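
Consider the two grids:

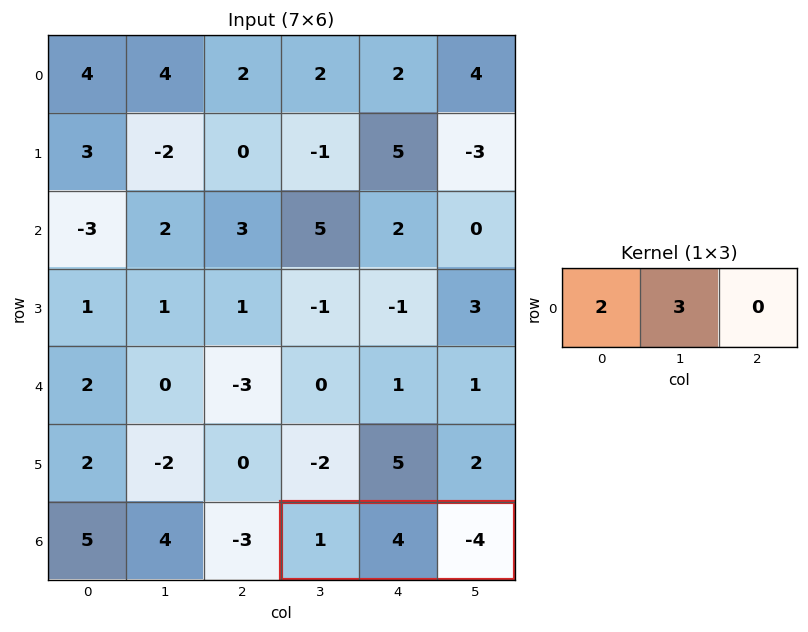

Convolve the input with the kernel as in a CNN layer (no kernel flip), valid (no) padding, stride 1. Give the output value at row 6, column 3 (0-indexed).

14

The receptive field on the input at this output position is [1 4 -4]. Elementwise product with the kernel and sum: 1·2 + 4·3.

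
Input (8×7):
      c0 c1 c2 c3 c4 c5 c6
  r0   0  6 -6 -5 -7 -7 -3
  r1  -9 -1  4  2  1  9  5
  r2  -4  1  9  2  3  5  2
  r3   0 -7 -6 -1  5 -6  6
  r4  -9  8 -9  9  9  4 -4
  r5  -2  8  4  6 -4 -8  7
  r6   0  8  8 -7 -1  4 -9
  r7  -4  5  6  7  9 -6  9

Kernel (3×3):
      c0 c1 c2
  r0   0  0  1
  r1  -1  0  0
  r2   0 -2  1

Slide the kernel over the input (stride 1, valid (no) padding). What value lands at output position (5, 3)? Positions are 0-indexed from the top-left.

The receptive field on the input at this output position is [6 -4 -8 / -7 -1 4 / 7 9 -6]. Elementwise product with the kernel and sum: -8·1 + -7·-1 + 9·-2 + -6·1.

-25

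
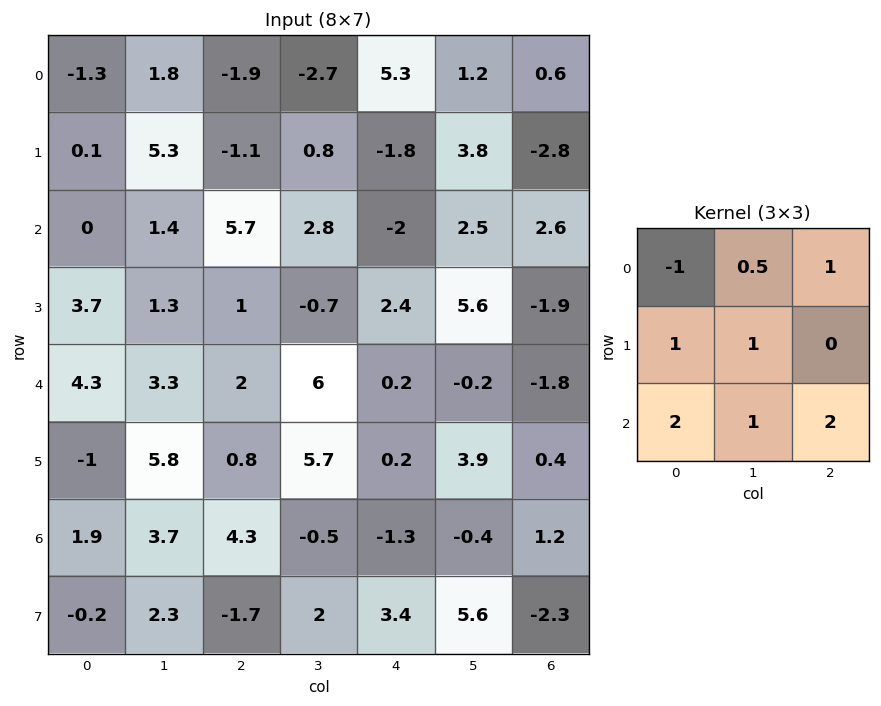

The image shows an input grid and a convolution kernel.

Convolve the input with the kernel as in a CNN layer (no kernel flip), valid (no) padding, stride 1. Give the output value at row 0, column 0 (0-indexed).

The receptive field on the input at this output position is [-1.3 1.8 -1.9 / 0.1 5.3 -1.1 / 0 1.4 5.7]. Elementwise product with the kernel and sum: -1.3·-1 + 1.8·0.5 + -1.9·1 + 0.1·1 + 5.3·1 + 0·2 + 1.4·1 + 5.7·2.

18.5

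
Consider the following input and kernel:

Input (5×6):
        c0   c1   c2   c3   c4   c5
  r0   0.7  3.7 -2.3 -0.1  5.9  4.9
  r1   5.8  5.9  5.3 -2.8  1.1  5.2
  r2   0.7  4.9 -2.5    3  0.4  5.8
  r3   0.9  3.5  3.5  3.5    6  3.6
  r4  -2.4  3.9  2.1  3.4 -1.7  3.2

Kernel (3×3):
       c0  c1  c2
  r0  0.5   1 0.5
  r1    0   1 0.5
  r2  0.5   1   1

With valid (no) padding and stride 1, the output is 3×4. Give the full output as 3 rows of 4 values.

14.2 6.35 1.6 19.7
22.55 14.6 14.85 16.95
14.05 14.15 11.2 15.8

Output[0,0]: The receptive field on the input at this output position is [0.7 3.7 -2.3 / 5.8 5.9 5.3 / 0.7 4.9 -2.5]. Elementwise product with the kernel and sum: 0.7·0.5 + 3.7·1 + -2.3·0.5 + 5.9·1 + 5.3·0.5 + 0.7·0.5 + 4.9·1 + -2.5·1.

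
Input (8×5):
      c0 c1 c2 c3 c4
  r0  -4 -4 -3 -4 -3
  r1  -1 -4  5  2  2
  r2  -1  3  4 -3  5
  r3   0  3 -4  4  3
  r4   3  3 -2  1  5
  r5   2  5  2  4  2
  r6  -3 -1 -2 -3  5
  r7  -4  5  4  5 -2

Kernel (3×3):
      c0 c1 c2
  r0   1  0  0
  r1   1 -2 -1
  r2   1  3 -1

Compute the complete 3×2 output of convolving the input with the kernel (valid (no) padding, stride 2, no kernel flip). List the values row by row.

Output[0,0]: The receptive field on the input at this output position is [-4 -4 -3 / -1 -4 5 / -1 3 4]. Elementwise product with the kernel and sum: -4·1 + -1·1 + -4·-2 + 5·-1 + -1·1 + 3·3 + 4·-1.

2 -14
11 -15
-11 -26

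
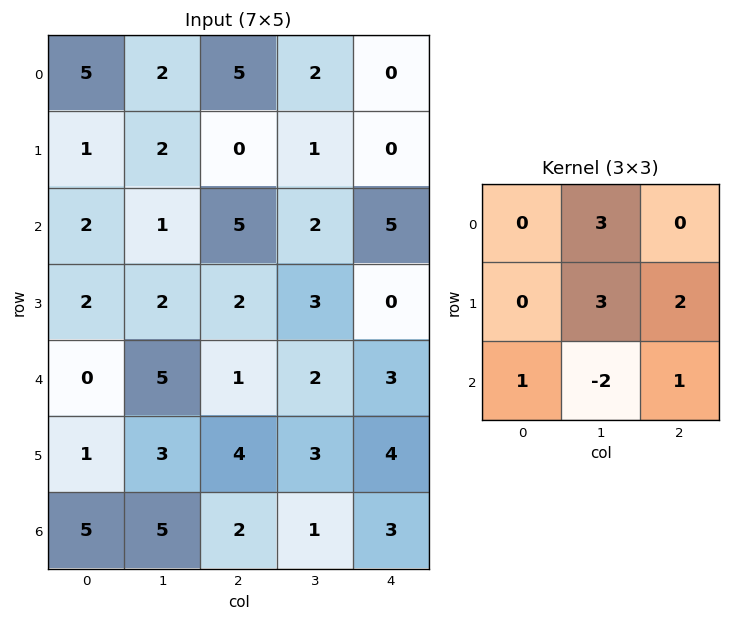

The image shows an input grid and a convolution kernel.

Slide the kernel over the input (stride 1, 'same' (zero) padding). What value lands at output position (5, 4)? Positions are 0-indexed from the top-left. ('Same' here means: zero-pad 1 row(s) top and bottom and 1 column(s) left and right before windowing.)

16

The receptive field on the zero-padded input at this output position is [2 3 0 / 3 4 0 / 1 3 0]. Elementwise product with the kernel and sum: 3·3 + 4·3 + 0·2 + 1·1 + 3·-2 + 0·1.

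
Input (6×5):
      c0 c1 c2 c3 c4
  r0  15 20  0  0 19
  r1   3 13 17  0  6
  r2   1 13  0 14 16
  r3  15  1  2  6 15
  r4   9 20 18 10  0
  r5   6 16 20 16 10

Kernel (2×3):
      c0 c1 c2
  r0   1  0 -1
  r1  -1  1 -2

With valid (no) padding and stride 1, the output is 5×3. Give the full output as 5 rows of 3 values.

-9 24 -48
-2 -28 -7
-17 -12 -42
-12 -27 -21
-39 -18 -6

Output[0,0]: The receptive field on the input at this output position is [15 20 0 / 3 13 17]. Elementwise product with the kernel and sum: 15·1 + 0·-1 + 3·-1 + 13·1 + 17·-2.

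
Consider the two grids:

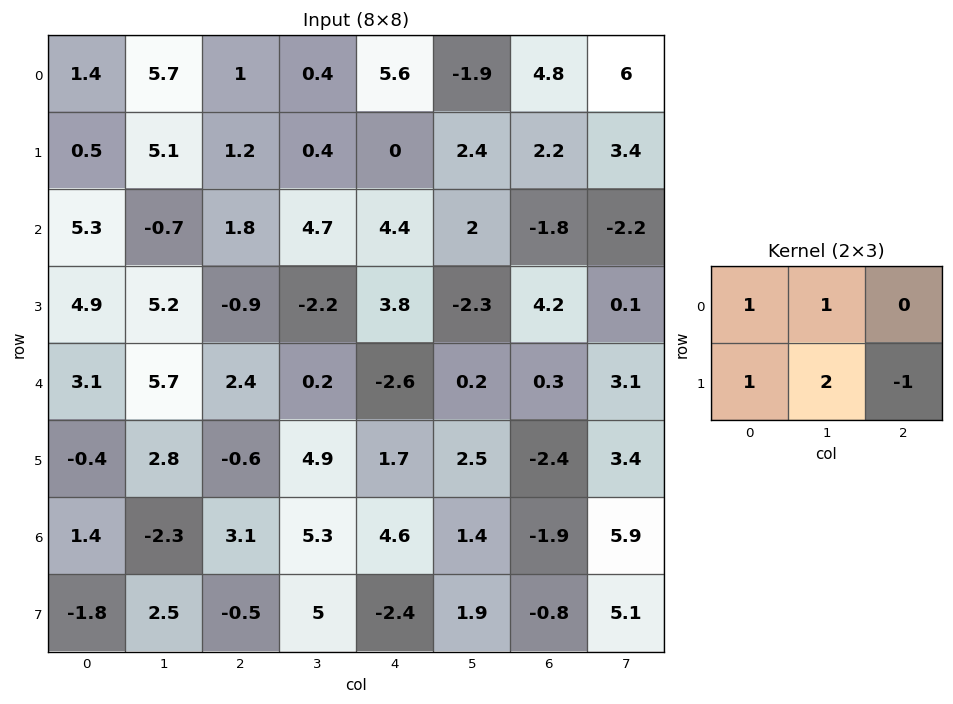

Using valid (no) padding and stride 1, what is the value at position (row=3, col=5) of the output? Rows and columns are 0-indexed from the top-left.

-0.4

The receptive field on the input at this output position is [-2.3 4.2 0.1 / 0.2 0.3 3.1]. Elementwise product with the kernel and sum: -2.3·1 + 4.2·1 + 0.2·1 + 0.3·2 + 3.1·-1.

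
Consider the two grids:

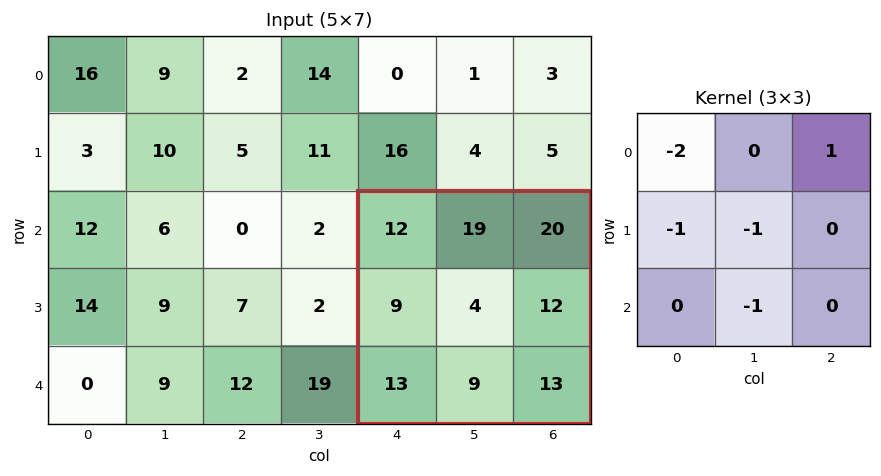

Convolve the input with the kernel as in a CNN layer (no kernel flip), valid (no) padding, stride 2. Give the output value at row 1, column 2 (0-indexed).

The receptive field on the input at this output position is [12 19 20 / 9 4 12 / 13 9 13]. Elementwise product with the kernel and sum: 12·-2 + 20·1 + 9·-1 + 4·-1 + 9·-1.

-26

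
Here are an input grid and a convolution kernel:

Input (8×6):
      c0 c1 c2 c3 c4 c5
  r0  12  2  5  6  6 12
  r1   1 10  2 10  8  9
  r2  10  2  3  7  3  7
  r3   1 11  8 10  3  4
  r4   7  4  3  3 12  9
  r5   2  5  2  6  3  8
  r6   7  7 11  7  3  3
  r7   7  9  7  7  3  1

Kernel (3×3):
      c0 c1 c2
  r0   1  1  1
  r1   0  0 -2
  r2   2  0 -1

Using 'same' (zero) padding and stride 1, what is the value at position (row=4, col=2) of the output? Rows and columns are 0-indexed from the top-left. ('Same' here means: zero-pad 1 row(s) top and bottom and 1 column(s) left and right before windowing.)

The receptive field on the zero-padded input at this output position is [11 8 10 / 4 3 3 / 5 2 6]. Elementwise product with the kernel and sum: 11·1 + 8·1 + 10·1 + 3·-2 + 5·2 + 6·-1.

27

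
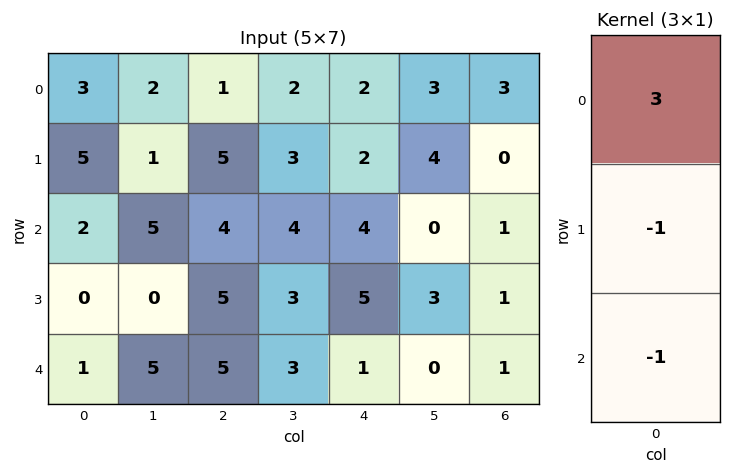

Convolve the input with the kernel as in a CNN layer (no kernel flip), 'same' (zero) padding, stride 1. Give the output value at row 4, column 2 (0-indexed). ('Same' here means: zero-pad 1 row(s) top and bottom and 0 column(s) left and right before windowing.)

The receptive field on the zero-padded input at this output position is [5 / 5 / 0]. Elementwise product with the kernel and sum: 5·3 + 5·-1 + 0·-1.

10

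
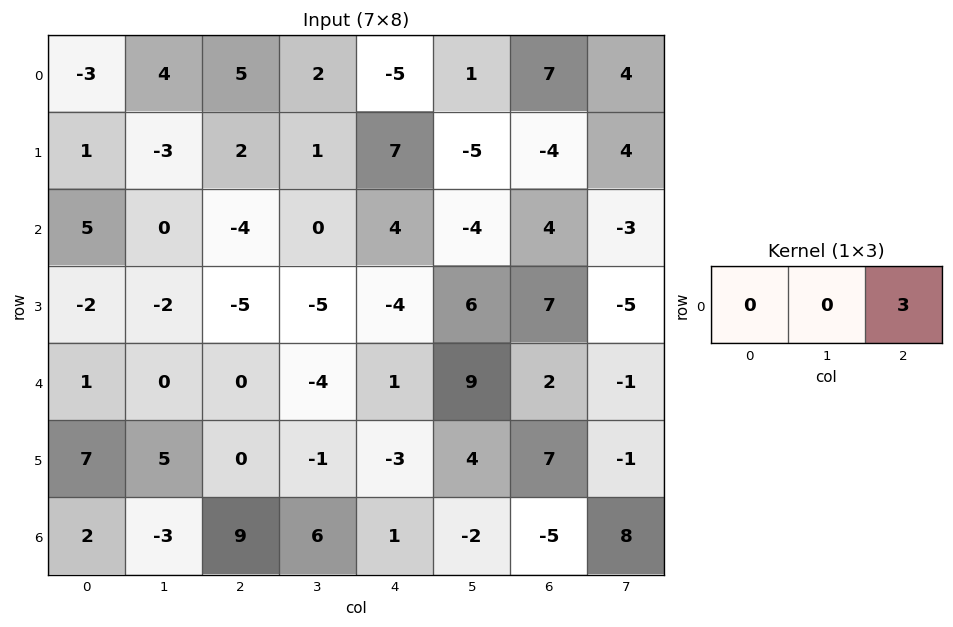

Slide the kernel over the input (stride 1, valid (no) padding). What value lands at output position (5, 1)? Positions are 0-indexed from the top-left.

The receptive field on the input at this output position is [5 0 -1]. Elementwise product with the kernel and sum: -1·3.

-3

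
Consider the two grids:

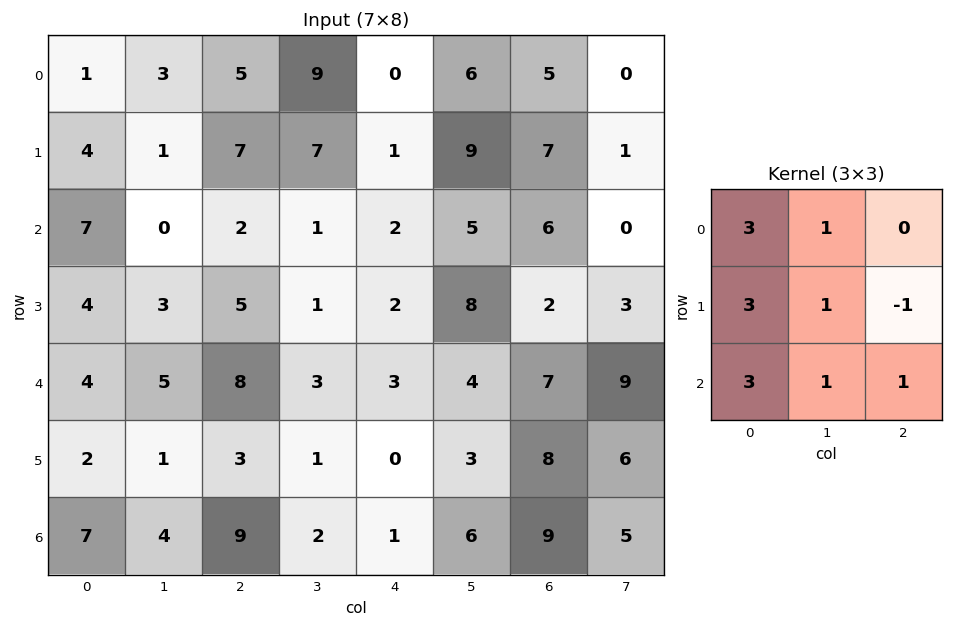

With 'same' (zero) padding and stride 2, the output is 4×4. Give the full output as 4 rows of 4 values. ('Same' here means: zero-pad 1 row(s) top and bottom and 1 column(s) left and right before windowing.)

Output[0,0]: The receptive field on the zero-padded input at this output position is [0 0 0 / 0 1 3 / 0 4 1]. Elementwise product with the kernel and sum: 0·3 + 0·1 + 0·3 + 1·1 + 3·-1 + 0·3 + 4·1 + 1·1.
Output[0,1]: The receptive field on the zero-padded input at this output position is [0 0 0 / 3 5 9 / 1 7 7]. Elementwise product with the kernel and sum: 0·3 + 0·1 + 3·3 + 5·1 + 9·-1 + 1·3 + 7·1 + 7·1.

3 22 52 58
18 26 35 84
6 41 19 59
5 25 4 39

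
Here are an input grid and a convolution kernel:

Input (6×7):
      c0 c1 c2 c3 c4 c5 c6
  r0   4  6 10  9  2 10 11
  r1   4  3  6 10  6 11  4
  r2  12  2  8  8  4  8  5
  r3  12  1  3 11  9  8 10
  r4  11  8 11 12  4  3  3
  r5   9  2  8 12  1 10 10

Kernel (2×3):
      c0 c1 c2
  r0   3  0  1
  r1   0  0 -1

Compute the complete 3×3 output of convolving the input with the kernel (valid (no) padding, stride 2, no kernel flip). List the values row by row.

Output[0,0]: The receptive field on the input at this output position is [4 6 10 / 4 3 6]. Elementwise product with the kernel and sum: 4·3 + 10·1 + 6·-1.

16 26 13
41 19 7
36 36 5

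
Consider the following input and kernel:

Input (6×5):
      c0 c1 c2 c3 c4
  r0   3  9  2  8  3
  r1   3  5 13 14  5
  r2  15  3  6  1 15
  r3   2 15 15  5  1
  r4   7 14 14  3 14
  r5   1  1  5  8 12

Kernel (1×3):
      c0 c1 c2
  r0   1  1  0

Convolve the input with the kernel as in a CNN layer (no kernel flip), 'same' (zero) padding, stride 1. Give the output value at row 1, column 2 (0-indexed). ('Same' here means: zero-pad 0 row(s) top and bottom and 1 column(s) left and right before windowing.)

18

The receptive field on the zero-padded input at this output position is [5 13 14]. Elementwise product with the kernel and sum: 5·1 + 13·1.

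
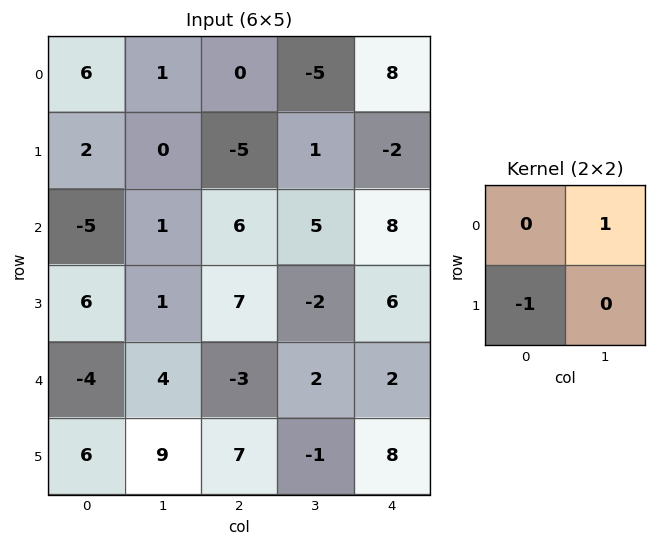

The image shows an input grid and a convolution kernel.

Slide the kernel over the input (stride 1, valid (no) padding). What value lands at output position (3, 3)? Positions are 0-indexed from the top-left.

4

The receptive field on the input at this output position is [-2 6 / 2 2]. Elementwise product with the kernel and sum: 6·1 + 2·-1.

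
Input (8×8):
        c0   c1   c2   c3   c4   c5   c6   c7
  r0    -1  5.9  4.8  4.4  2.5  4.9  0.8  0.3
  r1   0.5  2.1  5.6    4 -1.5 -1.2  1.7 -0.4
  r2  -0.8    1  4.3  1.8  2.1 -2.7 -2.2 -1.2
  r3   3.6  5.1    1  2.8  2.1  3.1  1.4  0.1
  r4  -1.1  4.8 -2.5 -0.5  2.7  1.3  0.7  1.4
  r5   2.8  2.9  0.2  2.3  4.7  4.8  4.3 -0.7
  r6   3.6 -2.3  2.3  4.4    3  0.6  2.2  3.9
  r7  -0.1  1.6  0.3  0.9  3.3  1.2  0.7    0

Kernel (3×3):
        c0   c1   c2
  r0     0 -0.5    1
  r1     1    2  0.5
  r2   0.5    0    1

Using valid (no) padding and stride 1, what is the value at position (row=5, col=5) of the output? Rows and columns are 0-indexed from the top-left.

4.7

The receptive field on the input at this output position is [4.8 4.3 -0.7 / 0.6 2.2 3.9 / 1.2 0.7 0]. Elementwise product with the kernel and sum: 4.3·-0.5 + -0.7·1 + 0.6·1 + 2.2·2 + 3.9·0.5 + 1.2·0.5 + 0·1.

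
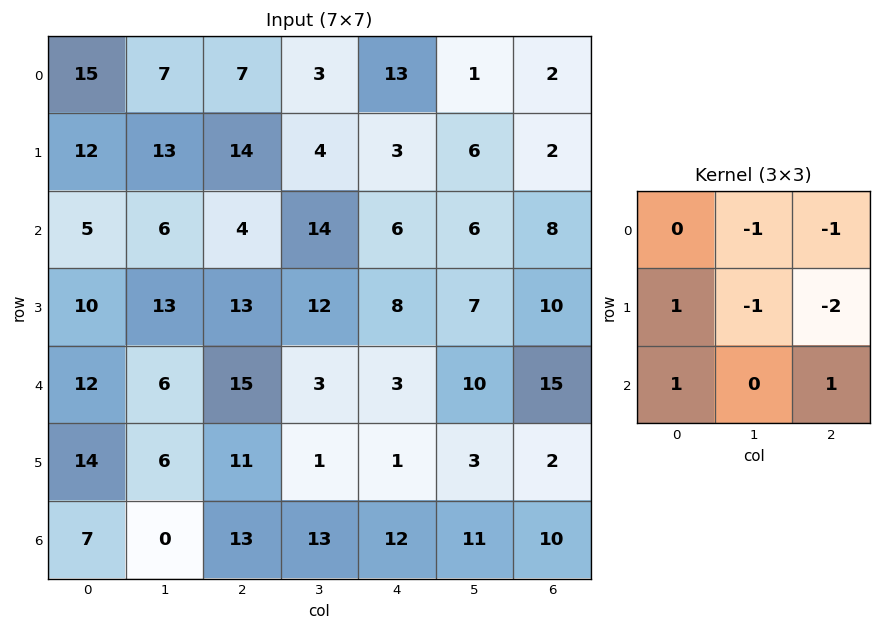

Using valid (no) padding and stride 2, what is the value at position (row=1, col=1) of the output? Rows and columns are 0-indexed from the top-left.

The receptive field on the input at this output position is [4 14 6 / 13 12 8 / 15 3 3]. Elementwise product with the kernel and sum: 14·-1 + 6·-1 + 13·1 + 12·-1 + 8·-2 + 15·1 + 3·1.

-17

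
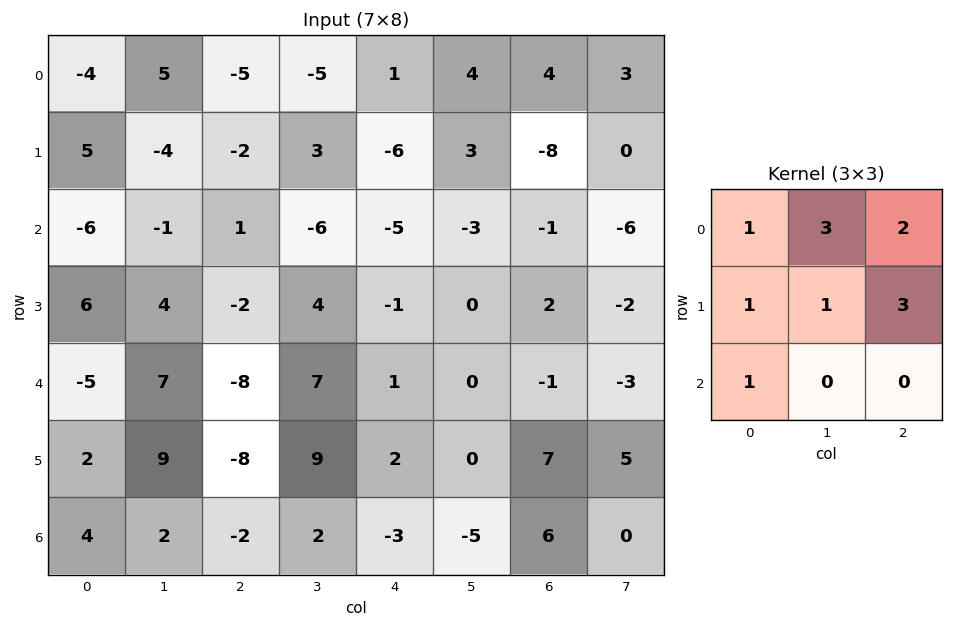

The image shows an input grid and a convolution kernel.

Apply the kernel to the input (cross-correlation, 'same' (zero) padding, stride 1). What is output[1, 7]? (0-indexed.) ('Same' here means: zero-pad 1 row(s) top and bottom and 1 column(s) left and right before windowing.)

4

The receptive field on the zero-padded input at this output position is [4 3 0 / -8 0 0 / -1 -6 0]. Elementwise product with the kernel and sum: 4·1 + 3·3 + 0·2 + -8·1 + 0·1 + 0·3 + -1·1.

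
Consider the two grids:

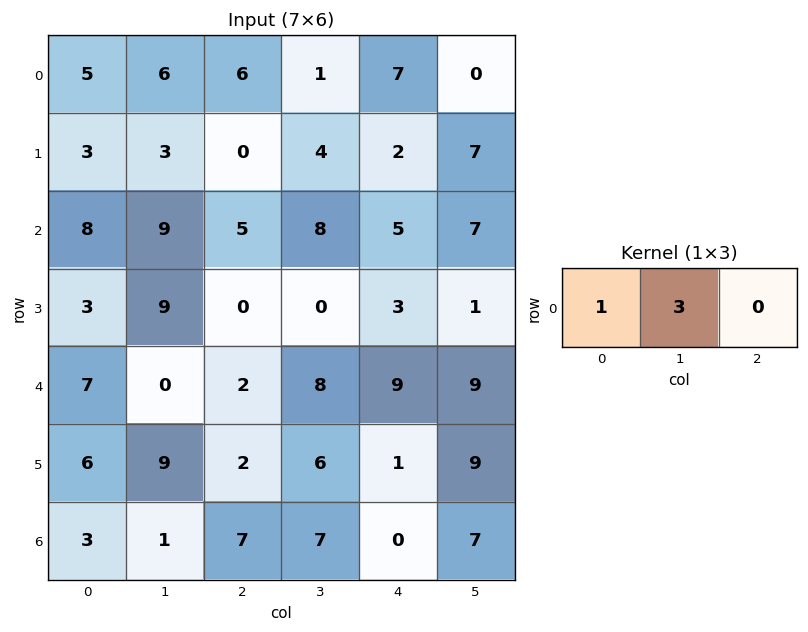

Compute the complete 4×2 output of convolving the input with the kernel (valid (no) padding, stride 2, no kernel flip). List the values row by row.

23 9
35 29
7 26
6 28

Output[0,0]: The receptive field on the input at this output position is [5 6 6]. Elementwise product with the kernel and sum: 5·1 + 6·3.
Output[0,1]: The receptive field on the input at this output position is [6 1 7]. Elementwise product with the kernel and sum: 6·1 + 1·3.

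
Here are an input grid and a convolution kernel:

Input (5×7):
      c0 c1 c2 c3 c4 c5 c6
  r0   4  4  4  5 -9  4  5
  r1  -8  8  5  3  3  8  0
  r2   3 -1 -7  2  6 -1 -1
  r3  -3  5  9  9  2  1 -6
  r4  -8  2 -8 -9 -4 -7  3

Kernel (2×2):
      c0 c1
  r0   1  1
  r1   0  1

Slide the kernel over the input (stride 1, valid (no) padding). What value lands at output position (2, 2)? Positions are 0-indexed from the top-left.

The receptive field on the input at this output position is [-7 2 / 9 9]. Elementwise product with the kernel and sum: -7·1 + 2·1 + 9·1.

4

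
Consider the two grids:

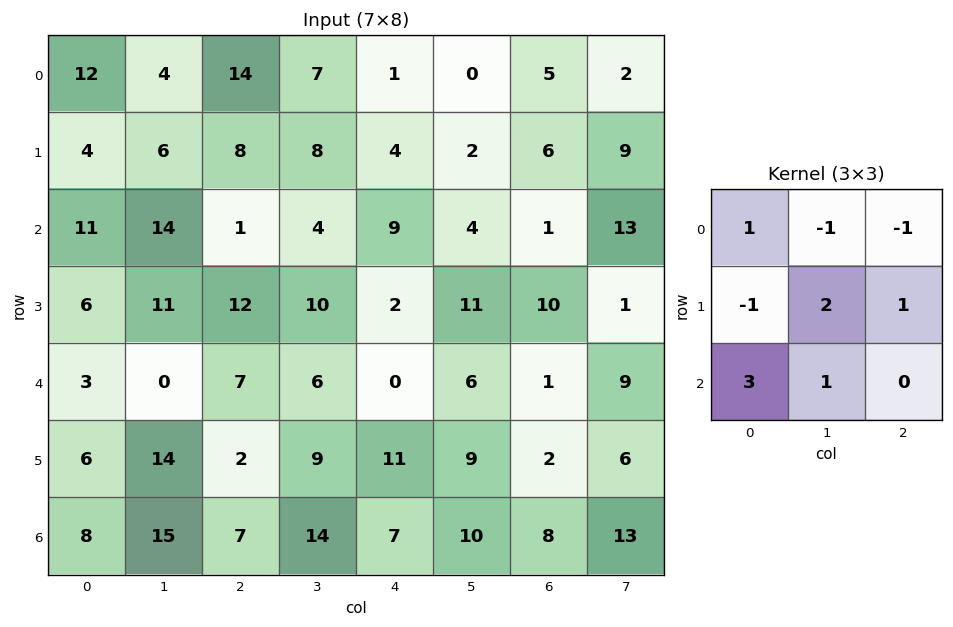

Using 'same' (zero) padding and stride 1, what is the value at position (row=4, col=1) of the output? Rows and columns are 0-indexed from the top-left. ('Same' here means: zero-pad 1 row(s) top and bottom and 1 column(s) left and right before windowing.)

The receptive field on the zero-padded input at this output position is [6 11 12 / 3 0 7 / 6 14 2]. Elementwise product with the kernel and sum: 6·1 + 11·-1 + 12·-1 + 3·-1 + 0·2 + 7·1 + 6·3 + 14·1.

19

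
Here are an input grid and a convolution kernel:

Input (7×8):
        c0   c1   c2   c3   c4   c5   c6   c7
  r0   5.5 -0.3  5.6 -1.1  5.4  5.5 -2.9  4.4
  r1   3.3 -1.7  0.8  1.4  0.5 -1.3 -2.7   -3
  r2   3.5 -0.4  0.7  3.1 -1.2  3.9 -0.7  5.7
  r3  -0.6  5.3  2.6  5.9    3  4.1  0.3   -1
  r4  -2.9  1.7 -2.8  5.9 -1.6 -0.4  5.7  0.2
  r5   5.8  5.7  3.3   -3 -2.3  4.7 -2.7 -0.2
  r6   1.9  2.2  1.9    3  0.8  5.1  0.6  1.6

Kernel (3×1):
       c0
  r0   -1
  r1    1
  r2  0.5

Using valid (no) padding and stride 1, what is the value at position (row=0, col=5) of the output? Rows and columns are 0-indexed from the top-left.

The receptive field on the input at this output position is [5.5 / -1.3 / 3.9]. Elementwise product with the kernel and sum: 5.5·-1 + -1.3·1 + 3.9·0.5.

-4.85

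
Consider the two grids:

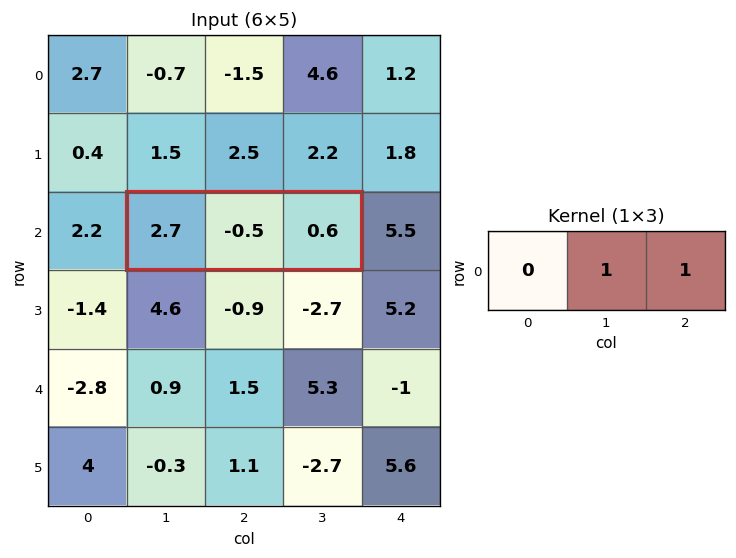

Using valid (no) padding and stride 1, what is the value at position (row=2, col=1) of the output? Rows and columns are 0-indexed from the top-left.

The receptive field on the input at this output position is [2.7 -0.5 0.6]. Elementwise product with the kernel and sum: -0.5·1 + 0.6·1.

0.1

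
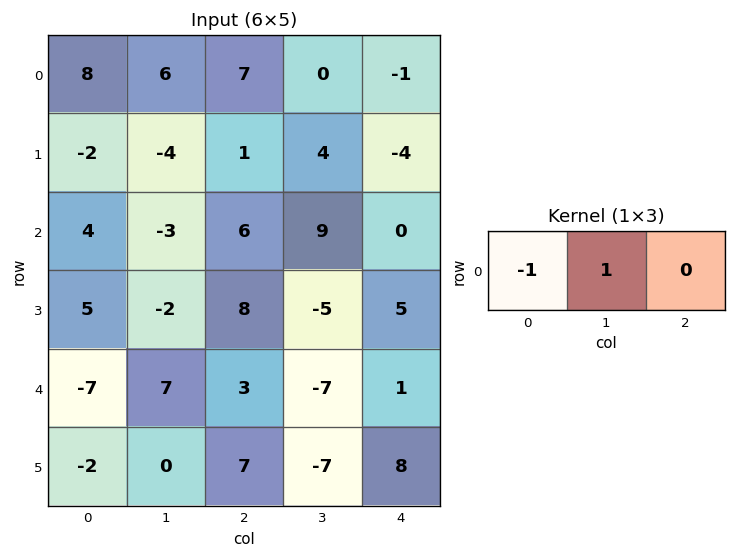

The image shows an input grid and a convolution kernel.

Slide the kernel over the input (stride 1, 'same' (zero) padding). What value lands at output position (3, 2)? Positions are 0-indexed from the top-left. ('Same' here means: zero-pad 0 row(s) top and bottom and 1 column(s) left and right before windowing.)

10

The receptive field on the zero-padded input at this output position is [-2 8 -5]. Elementwise product with the kernel and sum: -2·-1 + 8·1.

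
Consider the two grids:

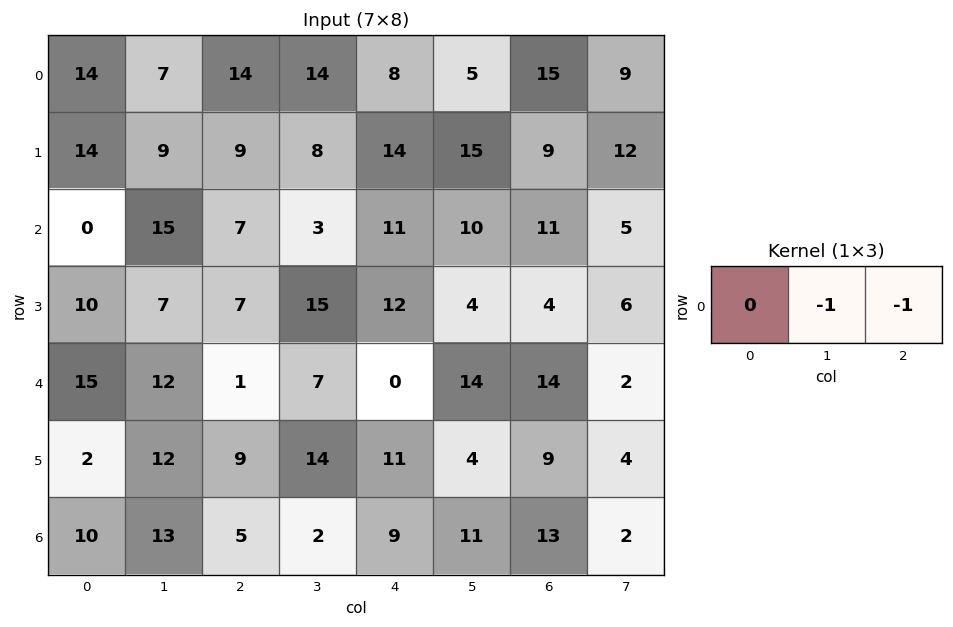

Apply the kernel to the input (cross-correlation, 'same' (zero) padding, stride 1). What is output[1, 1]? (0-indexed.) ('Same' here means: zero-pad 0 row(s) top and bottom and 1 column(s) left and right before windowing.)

The receptive field on the zero-padded input at this output position is [14 9 9]. Elementwise product with the kernel and sum: 9·-1 + 9·-1.

-18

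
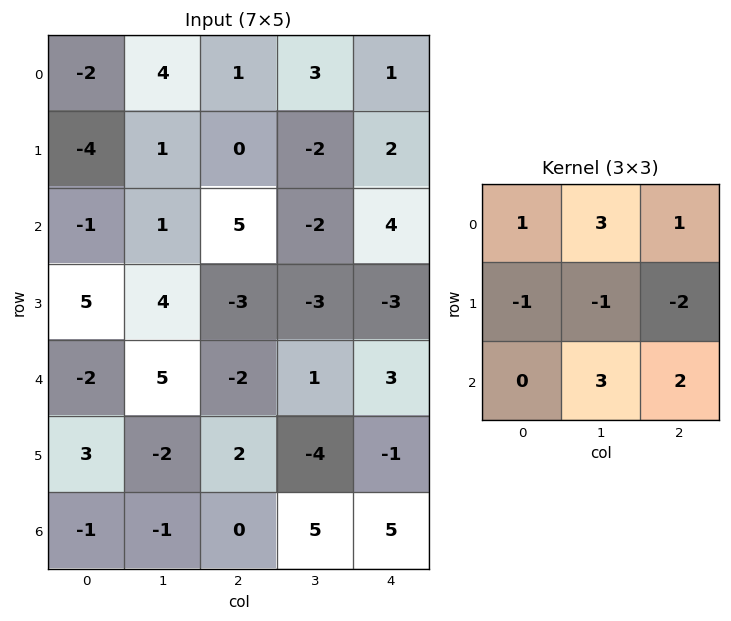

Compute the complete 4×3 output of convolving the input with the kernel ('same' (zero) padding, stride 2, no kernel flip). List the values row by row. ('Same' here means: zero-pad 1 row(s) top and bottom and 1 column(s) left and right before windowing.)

-16 -15 2
11 -18 -7
16 -15 -19
10 -9 -17

Output[0,0]: The receptive field on the zero-padded input at this output position is [0 0 0 / 0 -2 4 / 0 -4 1]. Elementwise product with the kernel and sum: 0·1 + 0·3 + 0·1 + 0·-1 + -2·-1 + 4·-2 + -4·3 + 1·2.
Output[0,1]: The receptive field on the zero-padded input at this output position is [0 0 0 / 4 1 3 / 1 0 -2]. Elementwise product with the kernel and sum: 0·1 + 0·3 + 0·1 + 4·-1 + 1·-1 + 3·-2 + 0·3 + -2·2.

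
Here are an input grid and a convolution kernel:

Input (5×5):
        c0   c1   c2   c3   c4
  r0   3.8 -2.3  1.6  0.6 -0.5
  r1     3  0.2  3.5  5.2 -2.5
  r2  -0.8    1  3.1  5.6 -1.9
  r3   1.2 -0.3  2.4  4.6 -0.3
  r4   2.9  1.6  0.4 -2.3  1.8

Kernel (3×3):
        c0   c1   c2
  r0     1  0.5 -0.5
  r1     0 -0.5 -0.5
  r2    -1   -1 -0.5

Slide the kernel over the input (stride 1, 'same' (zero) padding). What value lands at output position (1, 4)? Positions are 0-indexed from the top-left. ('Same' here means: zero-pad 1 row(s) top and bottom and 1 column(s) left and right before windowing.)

The receptive field on the zero-padded input at this output position is [0.6 -0.5 0 / 5.2 -2.5 0 / 5.6 -1.9 0]. Elementwise product with the kernel and sum: 0.6·1 + -0.5·0.5 + 0·-0.5 + -2.5·-0.5 + 0·-0.5 + 5.6·-1 + -1.9·-1 + 0·-0.5.

-2.1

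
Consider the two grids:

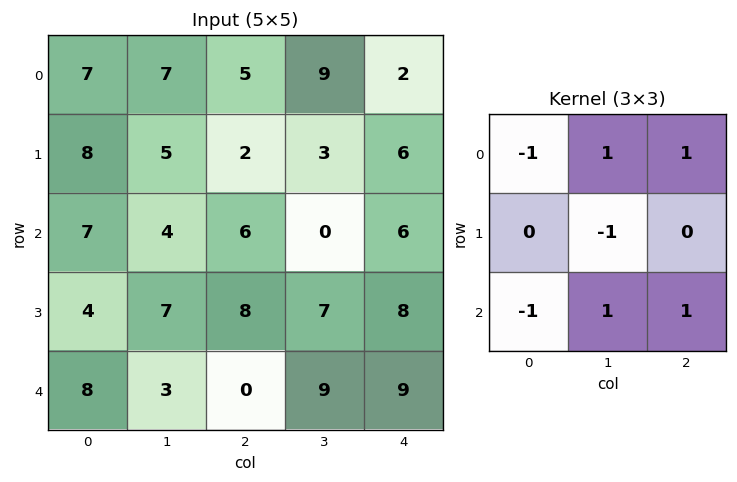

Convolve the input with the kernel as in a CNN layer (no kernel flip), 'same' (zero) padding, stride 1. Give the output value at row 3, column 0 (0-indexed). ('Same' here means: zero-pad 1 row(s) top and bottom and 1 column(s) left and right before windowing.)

The receptive field on the zero-padded input at this output position is [0 7 4 / 0 4 7 / 0 8 3]. Elementwise product with the kernel and sum: 0·-1 + 7·1 + 4·1 + 4·-1 + 0·-1 + 8·1 + 3·1.

18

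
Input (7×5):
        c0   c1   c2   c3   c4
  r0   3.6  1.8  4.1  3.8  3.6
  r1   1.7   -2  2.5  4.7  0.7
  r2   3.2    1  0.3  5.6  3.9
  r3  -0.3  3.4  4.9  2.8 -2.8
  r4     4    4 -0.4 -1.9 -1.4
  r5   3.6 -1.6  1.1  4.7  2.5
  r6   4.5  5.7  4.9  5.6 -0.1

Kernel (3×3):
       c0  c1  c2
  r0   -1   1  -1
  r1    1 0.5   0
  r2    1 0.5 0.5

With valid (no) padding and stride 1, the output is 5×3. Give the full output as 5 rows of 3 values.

-1.35 1.7 6
1.35 8.2 9.5
4.7 2.4 5.65
8.15 3.8 4.05
13 7.4 11

Output[0,0]: The receptive field on the input at this output position is [3.6 1.8 4.1 / 1.7 -2 2.5 / 3.2 1 0.3]. Elementwise product with the kernel and sum: 3.6·-1 + 1.8·1 + 4.1·-1 + 1.7·1 + -2·0.5 + 3.2·1 + 1·0.5 + 0.3·0.5.
Output[0,1]: The receptive field on the input at this output position is [1.8 4.1 3.8 / -2 2.5 4.7 / 1 0.3 5.6]. Elementwise product with the kernel and sum: 1.8·-1 + 4.1·1 + 3.8·-1 + -2·1 + 2.5·0.5 + 1·1 + 0.3·0.5 + 5.6·0.5.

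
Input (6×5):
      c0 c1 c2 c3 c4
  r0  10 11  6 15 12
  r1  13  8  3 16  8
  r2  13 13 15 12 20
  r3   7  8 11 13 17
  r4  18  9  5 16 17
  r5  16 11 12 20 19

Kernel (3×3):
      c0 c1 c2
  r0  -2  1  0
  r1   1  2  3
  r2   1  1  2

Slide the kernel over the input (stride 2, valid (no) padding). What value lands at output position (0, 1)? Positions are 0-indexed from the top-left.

The receptive field on the input at this output position is [6 15 12 / 3 16 8 / 15 12 20]. Elementwise product with the kernel and sum: 6·-2 + 15·1 + 3·1 + 16·2 + 8·3 + 15·1 + 12·1 + 20·2.

129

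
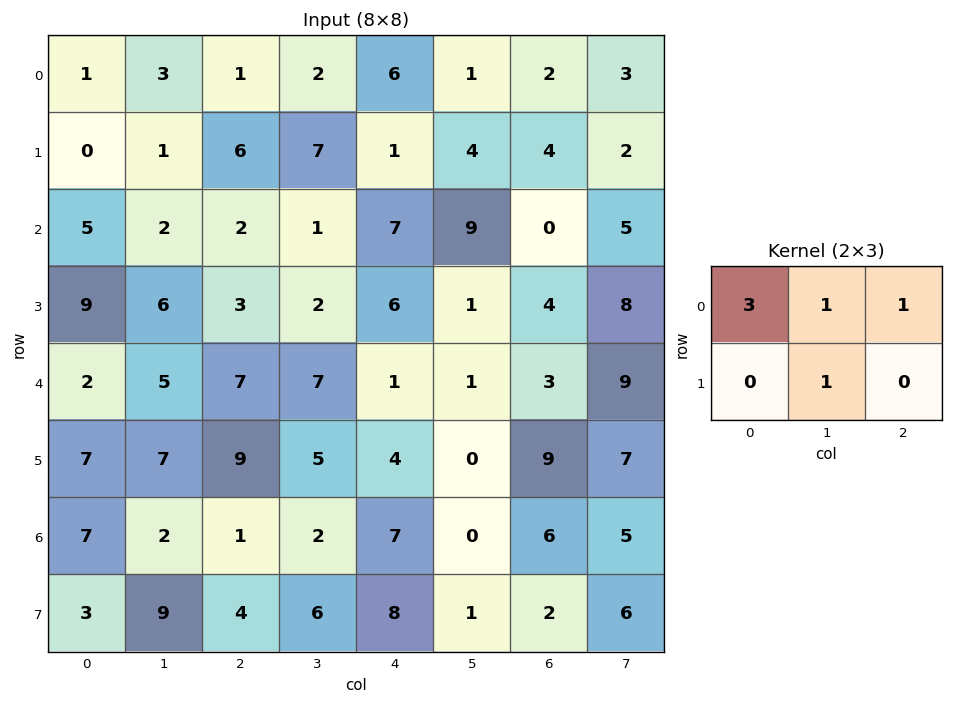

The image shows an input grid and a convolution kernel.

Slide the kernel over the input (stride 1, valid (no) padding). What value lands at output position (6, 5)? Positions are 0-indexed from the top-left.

13

The receptive field on the input at this output position is [0 6 5 / 1 2 6]. Elementwise product with the kernel and sum: 0·3 + 6·1 + 5·1 + 2·1.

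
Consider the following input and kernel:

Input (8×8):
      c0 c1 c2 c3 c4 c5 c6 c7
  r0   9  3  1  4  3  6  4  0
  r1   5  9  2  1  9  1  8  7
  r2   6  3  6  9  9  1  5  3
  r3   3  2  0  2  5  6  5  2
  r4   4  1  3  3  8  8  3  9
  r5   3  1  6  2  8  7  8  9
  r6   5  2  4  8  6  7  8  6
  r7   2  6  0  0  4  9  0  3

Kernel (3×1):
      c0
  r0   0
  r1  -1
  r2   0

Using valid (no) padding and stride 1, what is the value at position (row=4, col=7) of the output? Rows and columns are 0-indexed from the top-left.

-9

The receptive field on the input at this output position is [9 / 9 / 6]. Elementwise product with the kernel and sum: 9·-1.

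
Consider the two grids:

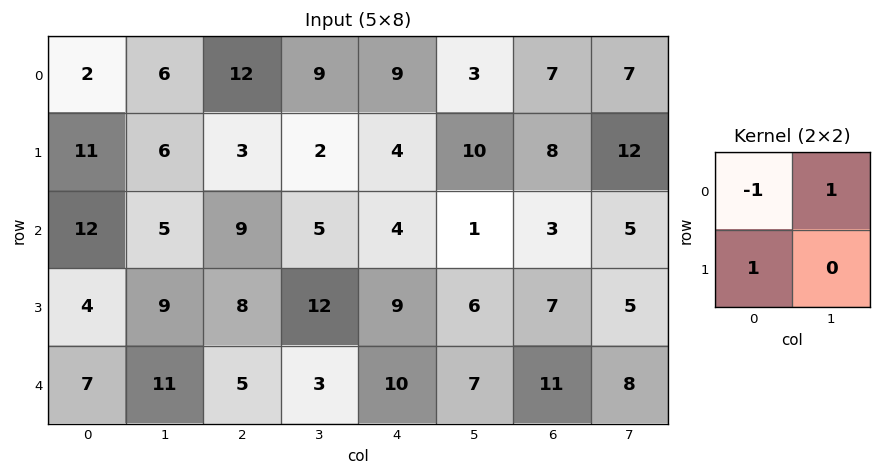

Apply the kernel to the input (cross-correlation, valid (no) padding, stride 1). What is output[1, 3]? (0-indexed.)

The receptive field on the input at this output position is [2 4 / 5 4]. Elementwise product with the kernel and sum: 2·-1 + 4·1 + 5·1.

7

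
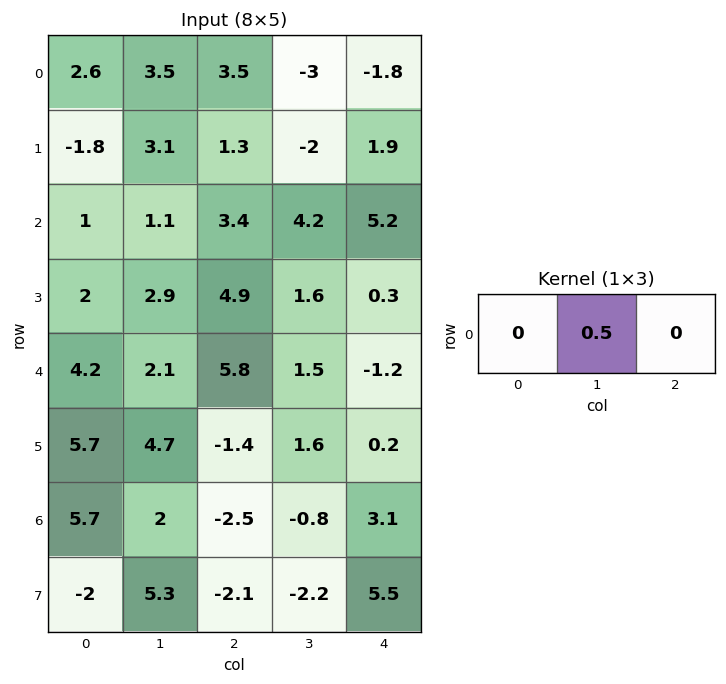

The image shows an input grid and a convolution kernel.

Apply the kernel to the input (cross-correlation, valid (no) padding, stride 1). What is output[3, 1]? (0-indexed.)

The receptive field on the input at this output position is [2.9 4.9 1.6]. Elementwise product with the kernel and sum: 4.9·0.5.

2.45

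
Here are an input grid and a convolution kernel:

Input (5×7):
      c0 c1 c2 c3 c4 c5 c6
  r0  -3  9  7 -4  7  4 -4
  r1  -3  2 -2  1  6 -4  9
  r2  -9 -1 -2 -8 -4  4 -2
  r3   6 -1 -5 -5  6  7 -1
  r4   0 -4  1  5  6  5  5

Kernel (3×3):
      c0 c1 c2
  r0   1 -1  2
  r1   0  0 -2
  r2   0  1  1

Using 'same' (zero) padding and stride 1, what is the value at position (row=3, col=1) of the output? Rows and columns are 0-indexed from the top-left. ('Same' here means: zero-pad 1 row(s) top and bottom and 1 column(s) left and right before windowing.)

The receptive field on the zero-padded input at this output position is [-9 -1 -2 / 6 -1 -5 / 0 -4 1]. Elementwise product with the kernel and sum: -9·1 + -1·-1 + -2·2 + -5·-2 + -4·1 + 1·1.

-5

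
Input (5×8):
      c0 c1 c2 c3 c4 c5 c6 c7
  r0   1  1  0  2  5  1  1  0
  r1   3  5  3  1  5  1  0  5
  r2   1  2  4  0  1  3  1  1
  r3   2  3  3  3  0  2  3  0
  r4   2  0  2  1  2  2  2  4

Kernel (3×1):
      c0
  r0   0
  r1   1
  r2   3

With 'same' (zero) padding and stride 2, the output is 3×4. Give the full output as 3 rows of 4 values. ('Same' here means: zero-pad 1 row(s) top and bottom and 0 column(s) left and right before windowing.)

10 9 20 1
7 13 1 10
2 2 2 2

Output[0,0]: The receptive field on the zero-padded input at this output position is [0 / 1 / 3]. Elementwise product with the kernel and sum: 1·1 + 3·3.
Output[0,1]: The receptive field on the zero-padded input at this output position is [0 / 0 / 3]. Elementwise product with the kernel and sum: 0·1 + 3·3.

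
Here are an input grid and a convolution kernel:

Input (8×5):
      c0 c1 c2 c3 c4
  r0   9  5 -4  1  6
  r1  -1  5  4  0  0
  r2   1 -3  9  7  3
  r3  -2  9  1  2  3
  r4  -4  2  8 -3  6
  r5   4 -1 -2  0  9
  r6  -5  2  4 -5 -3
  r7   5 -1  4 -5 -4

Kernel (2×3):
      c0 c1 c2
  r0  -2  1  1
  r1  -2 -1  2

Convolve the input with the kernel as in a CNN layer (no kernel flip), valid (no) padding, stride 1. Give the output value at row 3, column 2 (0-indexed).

2

The receptive field on the input at this output position is [1 2 3 / 8 -3 6]. Elementwise product with the kernel and sum: 1·-2 + 2·1 + 3·1 + 8·-2 + -3·-1 + 6·2.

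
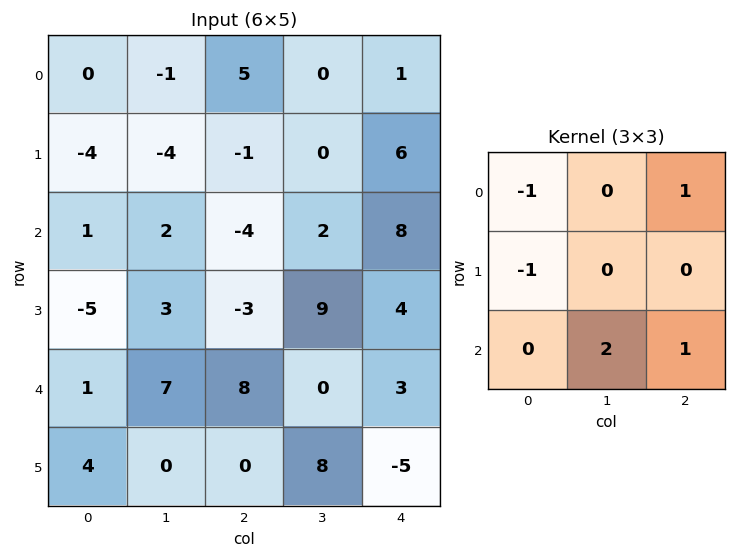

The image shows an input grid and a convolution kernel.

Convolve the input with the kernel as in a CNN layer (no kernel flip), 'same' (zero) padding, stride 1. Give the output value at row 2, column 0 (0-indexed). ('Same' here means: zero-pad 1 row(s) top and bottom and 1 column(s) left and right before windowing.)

The receptive field on the zero-padded input at this output position is [0 -4 -4 / 0 1 2 / 0 -5 3]. Elementwise product with the kernel and sum: 0·-1 + -4·1 + 0·-1 + -5·2 + 3·1.

-11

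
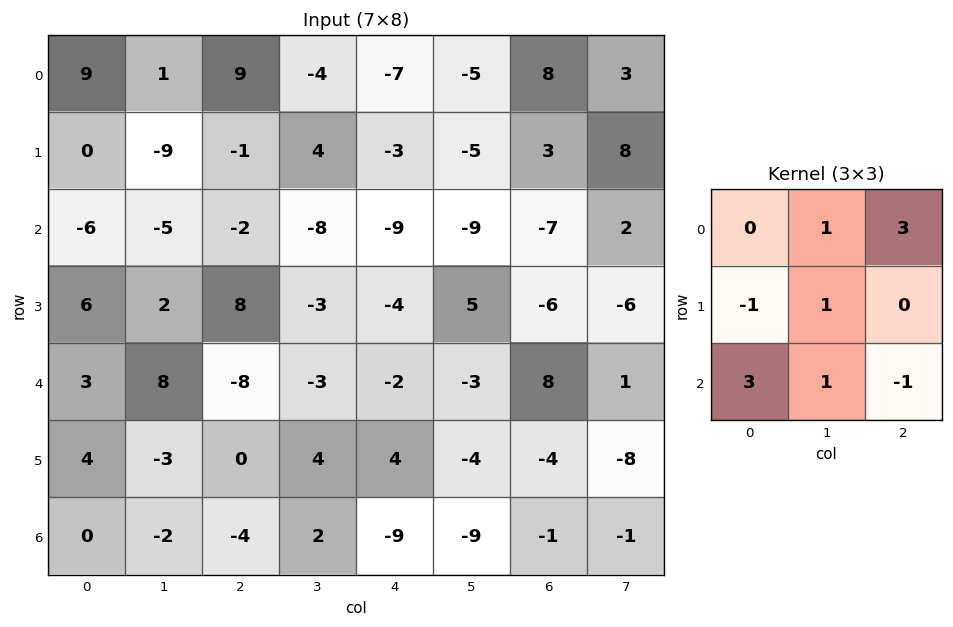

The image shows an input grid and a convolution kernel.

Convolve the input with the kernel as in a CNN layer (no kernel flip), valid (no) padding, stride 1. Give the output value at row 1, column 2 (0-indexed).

The receptive field on the input at this output position is [-1 4 -3 / -2 -8 -9 / 8 -3 -4]. Elementwise product with the kernel and sum: 4·1 + -3·3 + -2·-1 + -8·1 + 8·3 + -3·1 + -4·-1.

14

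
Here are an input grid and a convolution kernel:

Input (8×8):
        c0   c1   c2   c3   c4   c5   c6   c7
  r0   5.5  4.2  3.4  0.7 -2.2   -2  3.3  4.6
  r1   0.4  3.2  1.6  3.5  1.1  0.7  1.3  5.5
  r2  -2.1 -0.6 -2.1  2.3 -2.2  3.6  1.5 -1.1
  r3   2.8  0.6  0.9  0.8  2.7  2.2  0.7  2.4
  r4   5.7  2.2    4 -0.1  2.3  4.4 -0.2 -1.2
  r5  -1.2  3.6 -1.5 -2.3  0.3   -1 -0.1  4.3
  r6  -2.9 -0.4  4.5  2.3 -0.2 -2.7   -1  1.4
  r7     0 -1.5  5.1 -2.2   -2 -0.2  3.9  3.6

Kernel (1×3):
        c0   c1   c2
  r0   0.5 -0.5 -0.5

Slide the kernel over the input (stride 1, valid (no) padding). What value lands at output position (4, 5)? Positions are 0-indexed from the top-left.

The receptive field on the input at this output position is [4.4 -0.2 -1.2]. Elementwise product with the kernel and sum: 4.4·0.5 + -0.2·-0.5 + -1.2·-0.5.

2.9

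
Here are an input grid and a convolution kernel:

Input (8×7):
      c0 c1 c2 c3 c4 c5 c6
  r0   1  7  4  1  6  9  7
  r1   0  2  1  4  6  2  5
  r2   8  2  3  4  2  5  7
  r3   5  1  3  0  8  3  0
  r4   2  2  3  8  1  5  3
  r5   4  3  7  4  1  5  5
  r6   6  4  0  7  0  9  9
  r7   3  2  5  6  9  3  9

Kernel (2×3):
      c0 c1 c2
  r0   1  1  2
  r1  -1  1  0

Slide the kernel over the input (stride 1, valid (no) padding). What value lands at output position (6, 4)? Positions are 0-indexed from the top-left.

21

The receptive field on the input at this output position is [0 9 9 / 9 3 9]. Elementwise product with the kernel and sum: 0·1 + 9·1 + 9·2 + 9·-1 + 3·1.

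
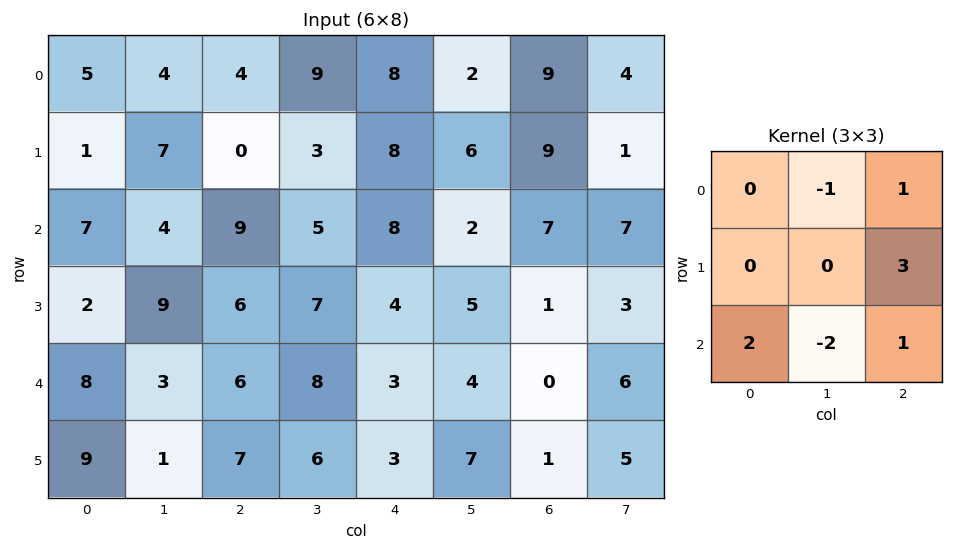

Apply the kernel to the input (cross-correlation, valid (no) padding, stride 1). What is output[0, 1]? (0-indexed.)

9

The receptive field on the input at this output position is [4 4 9 / 7 0 3 / 4 9 5]. Elementwise product with the kernel and sum: 4·-1 + 9·1 + 3·3 + 4·2 + 9·-2 + 5·1.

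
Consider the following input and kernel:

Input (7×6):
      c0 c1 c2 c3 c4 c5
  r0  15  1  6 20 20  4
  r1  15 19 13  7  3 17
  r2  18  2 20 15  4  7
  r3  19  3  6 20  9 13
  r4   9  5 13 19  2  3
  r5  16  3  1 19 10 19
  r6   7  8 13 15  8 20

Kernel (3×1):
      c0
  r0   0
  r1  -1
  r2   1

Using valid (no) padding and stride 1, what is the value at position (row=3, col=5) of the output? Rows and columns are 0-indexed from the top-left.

The receptive field on the input at this output position is [13 / 3 / 19]. Elementwise product with the kernel and sum: 3·-1 + 19·1.

16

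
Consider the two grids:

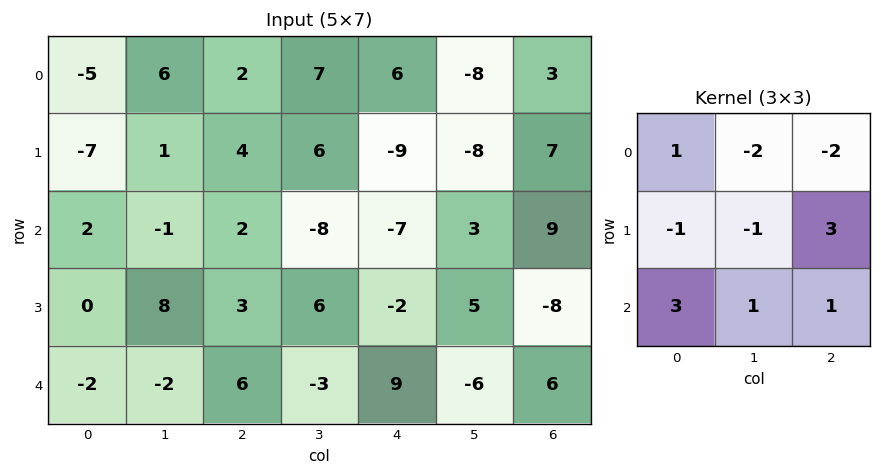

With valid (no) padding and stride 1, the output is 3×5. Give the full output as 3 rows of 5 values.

Output[0,0]: The receptive field on the input at this output position is [-5 6 2 / -7 1 4 / 2 -1 2]. Elementwise product with the kernel and sum: -5·1 + 6·-2 + 2·-2 + -7·-1 + 1·-1 + 4·3 + 2·3 + -1·1 + 2·1.

4 -8 -70 -38 45
-1 -11 8 85 15
-1 15 41 5 -31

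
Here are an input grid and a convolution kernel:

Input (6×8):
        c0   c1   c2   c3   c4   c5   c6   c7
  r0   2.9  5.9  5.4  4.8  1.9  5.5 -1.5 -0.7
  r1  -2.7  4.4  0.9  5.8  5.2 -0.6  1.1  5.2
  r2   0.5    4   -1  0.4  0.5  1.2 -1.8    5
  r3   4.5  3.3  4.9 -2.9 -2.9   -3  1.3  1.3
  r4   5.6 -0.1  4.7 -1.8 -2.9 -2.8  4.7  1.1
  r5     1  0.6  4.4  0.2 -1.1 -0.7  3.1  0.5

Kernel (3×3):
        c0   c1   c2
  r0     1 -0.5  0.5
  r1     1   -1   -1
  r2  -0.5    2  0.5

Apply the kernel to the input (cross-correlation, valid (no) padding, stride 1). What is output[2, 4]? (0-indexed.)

The receptive field on the input at this output position is [0.5 1.2 -1.8 / -2.9 -3 1.3 / -2.9 -2.8 4.7]. Elementwise product with the kernel and sum: 0.5·1 + 1.2·-0.5 + -1.8·0.5 + -2.9·1 + -3·-1 + 1.3·-1 + -2.9·-0.5 + -2.8·2 + 4.7·0.5.

-4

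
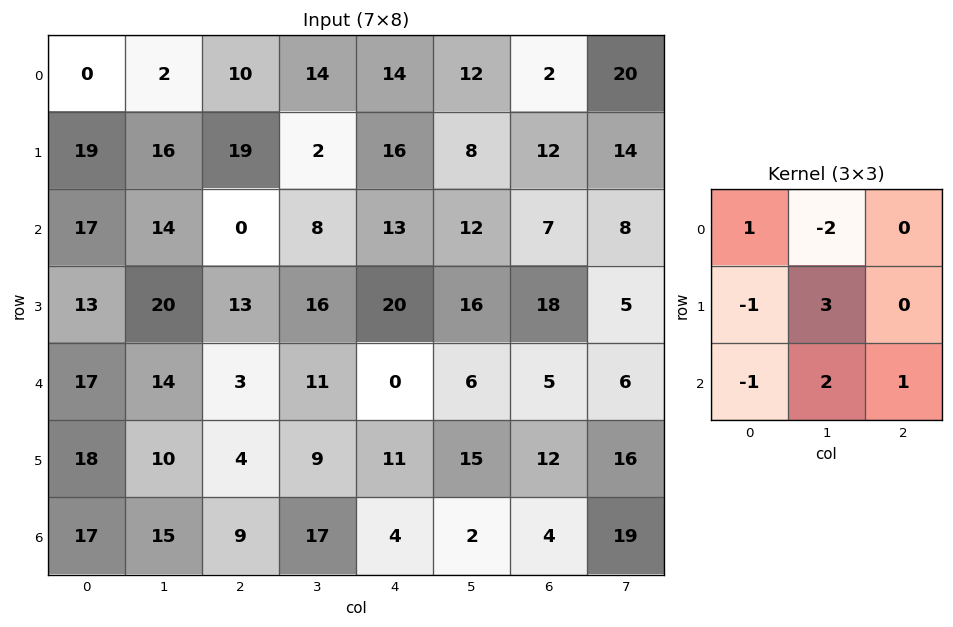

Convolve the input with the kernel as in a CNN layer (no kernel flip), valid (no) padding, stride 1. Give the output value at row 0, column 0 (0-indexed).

36

The receptive field on the input at this output position is [0 2 10 / 19 16 19 / 17 14 0]. Elementwise product with the kernel and sum: 0·1 + 2·-2 + 19·-1 + 16·3 + 17·-1 + 14·2 + 0·1.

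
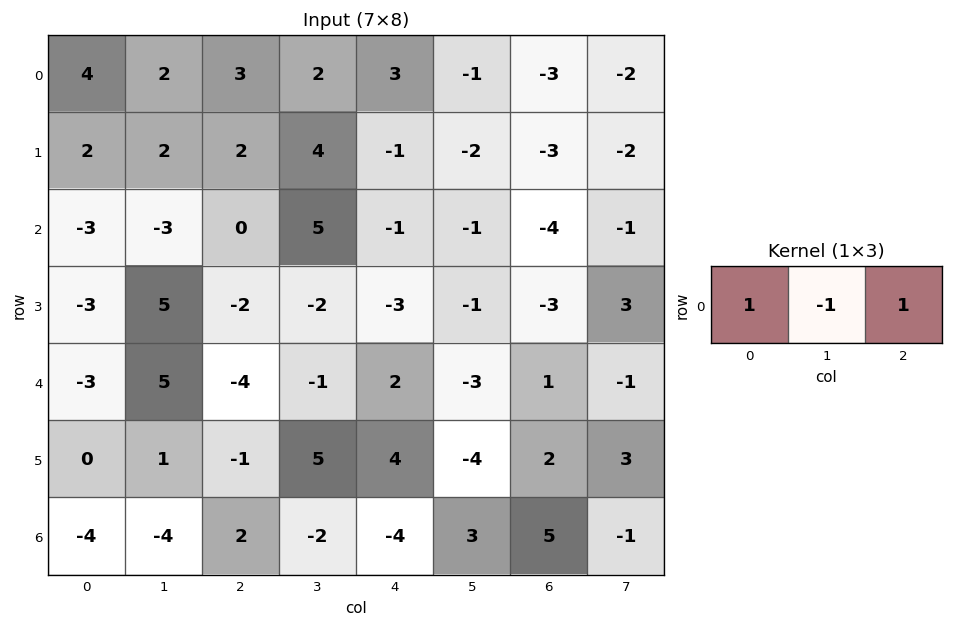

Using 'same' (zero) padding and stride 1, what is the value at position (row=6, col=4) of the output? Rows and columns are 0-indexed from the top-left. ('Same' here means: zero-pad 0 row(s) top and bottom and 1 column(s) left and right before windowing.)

5

The receptive field on the zero-padded input at this output position is [-2 -4 3]. Elementwise product with the kernel and sum: -2·1 + -4·-1 + 3·1.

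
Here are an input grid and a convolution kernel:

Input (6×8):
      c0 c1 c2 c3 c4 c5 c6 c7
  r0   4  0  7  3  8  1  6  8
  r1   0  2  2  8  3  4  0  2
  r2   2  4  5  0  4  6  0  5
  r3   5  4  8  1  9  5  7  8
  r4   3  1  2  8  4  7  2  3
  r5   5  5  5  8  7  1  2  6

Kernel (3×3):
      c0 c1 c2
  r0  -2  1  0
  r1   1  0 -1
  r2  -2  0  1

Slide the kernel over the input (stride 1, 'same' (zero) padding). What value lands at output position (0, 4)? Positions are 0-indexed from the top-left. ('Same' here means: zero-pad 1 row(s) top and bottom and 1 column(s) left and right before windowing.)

-10

The receptive field on the zero-padded input at this output position is [0 0 0 / 3 8 1 / 8 3 4]. Elementwise product with the kernel and sum: 0·-2 + 0·1 + 3·1 + 1·-1 + 8·-2 + 4·1.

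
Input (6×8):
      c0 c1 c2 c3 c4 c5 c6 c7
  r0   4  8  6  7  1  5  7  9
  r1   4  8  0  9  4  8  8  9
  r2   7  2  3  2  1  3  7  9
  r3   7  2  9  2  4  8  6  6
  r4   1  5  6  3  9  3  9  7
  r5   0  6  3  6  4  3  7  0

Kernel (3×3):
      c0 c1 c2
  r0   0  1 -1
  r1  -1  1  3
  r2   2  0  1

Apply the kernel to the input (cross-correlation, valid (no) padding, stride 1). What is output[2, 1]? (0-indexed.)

27

The receptive field on the input at this output position is [2 3 2 / 2 9 2 / 5 6 3]. Elementwise product with the kernel and sum: 3·1 + 2·-1 + 2·-1 + 9·1 + 2·3 + 5·2 + 3·1.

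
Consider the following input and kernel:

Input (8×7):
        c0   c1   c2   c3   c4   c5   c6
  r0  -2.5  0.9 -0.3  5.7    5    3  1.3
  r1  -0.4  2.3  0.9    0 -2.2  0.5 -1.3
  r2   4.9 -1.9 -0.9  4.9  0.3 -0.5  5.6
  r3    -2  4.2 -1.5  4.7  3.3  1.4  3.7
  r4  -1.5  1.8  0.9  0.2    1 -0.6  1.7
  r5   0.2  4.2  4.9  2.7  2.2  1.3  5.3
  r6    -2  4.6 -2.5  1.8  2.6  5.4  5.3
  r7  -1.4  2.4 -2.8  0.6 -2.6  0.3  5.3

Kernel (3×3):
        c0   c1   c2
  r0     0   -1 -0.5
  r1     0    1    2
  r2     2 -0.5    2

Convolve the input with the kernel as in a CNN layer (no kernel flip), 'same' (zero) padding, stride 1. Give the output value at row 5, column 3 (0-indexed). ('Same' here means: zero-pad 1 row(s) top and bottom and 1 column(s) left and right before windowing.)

5.7

The receptive field on the zero-padded input at this output position is [0.9 0.2 1 / 4.9 2.7 2.2 / -2.5 1.8 2.6]. Elementwise product with the kernel and sum: 0.2·-1 + 1·-0.5 + 2.7·1 + 2.2·2 + -2.5·2 + 1.8·-0.5 + 2.6·2.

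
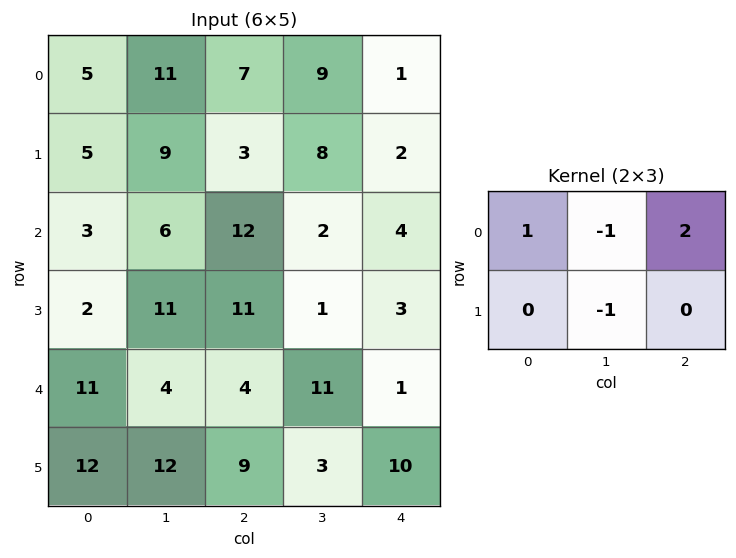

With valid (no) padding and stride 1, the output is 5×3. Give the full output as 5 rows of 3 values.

-1 19 -8
-4 10 -3
10 -13 17
9 -2 5
3 13 -8

Output[0,0]: The receptive field on the input at this output position is [5 11 7 / 5 9 3]. Elementwise product with the kernel and sum: 5·1 + 11·-1 + 7·2 + 9·-1.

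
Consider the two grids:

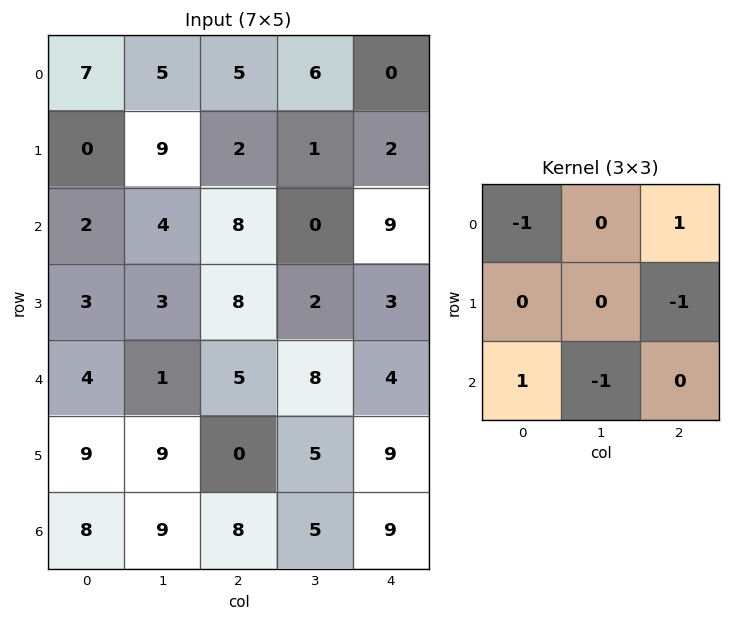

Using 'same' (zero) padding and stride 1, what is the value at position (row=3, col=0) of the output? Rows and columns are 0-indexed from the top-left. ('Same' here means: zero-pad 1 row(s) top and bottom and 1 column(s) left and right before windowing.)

The receptive field on the zero-padded input at this output position is [0 2 4 / 0 3 3 / 0 4 1]. Elementwise product with the kernel and sum: 0·-1 + 4·1 + 3·-1 + 0·1 + 4·-1.

-3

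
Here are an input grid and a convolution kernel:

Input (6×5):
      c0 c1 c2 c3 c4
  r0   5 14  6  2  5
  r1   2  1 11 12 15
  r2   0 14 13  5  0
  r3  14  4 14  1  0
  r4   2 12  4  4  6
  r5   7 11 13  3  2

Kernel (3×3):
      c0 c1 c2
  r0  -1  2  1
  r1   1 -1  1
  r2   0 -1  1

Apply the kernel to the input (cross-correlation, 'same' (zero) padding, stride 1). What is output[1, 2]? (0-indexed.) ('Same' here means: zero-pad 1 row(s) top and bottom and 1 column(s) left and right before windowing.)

-6

The receptive field on the zero-padded input at this output position is [14 6 2 / 1 11 12 / 14 13 5]. Elementwise product with the kernel and sum: 14·-1 + 6·2 + 2·1 + 1·1 + 11·-1 + 12·1 + 13·-1 + 5·1.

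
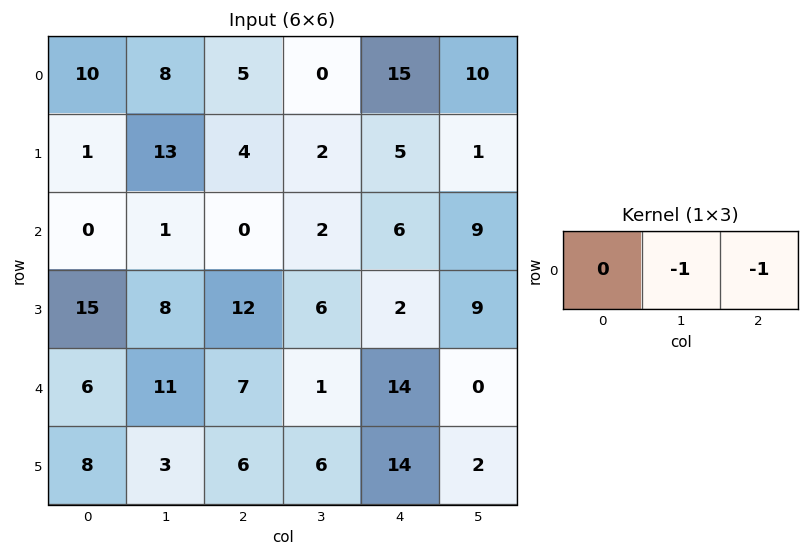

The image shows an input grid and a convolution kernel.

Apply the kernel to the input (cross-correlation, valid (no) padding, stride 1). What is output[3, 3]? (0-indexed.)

The receptive field on the input at this output position is [6 2 9]. Elementwise product with the kernel and sum: 2·-1 + 9·-1.

-11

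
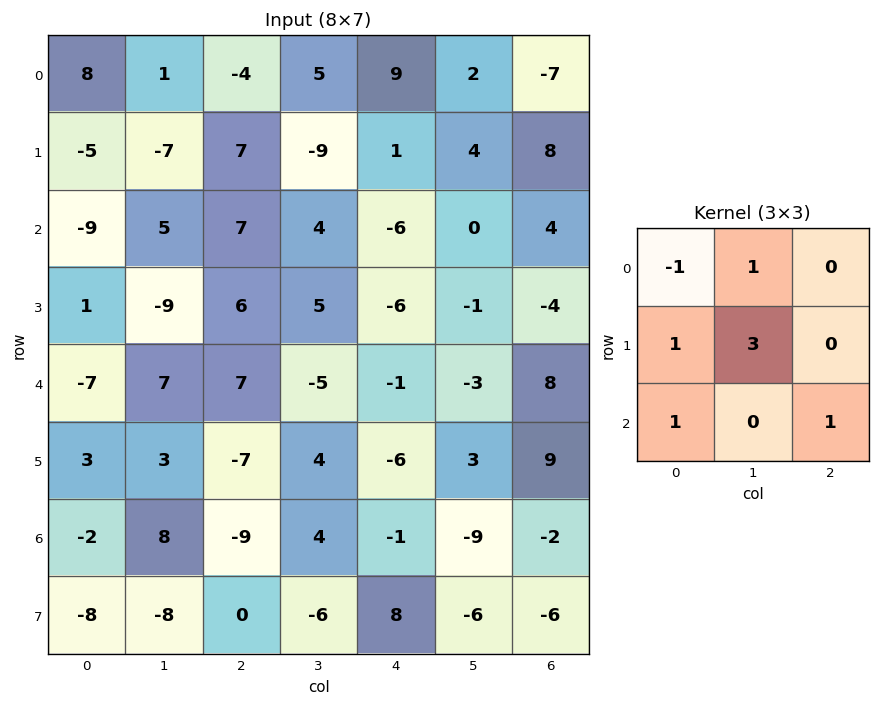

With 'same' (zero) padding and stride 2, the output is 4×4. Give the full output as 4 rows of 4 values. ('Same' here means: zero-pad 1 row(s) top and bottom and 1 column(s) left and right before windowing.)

17 -27 27 -15
-41 36 0 15
-17 50 -12 21
-11 -43 -21 -15

Output[0,0]: The receptive field on the zero-padded input at this output position is [0 0 0 / 0 8 1 / 0 -5 -7]. Elementwise product with the kernel and sum: 0·-1 + 0·1 + 0·1 + 8·3 + 0·1 + -7·1.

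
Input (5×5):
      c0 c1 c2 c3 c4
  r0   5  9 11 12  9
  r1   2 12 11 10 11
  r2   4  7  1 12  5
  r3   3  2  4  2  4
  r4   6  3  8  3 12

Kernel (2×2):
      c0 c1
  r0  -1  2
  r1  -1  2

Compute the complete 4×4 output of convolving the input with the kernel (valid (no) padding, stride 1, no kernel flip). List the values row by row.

Output[0,0]: The receptive field on the input at this output position is [5 9 / 2 12]. Elementwise product with the kernel and sum: 5·-1 + 9·2 + 2·-1 + 12·2.
Output[0,1]: The receptive field on the input at this output position is [9 11 / 12 11]. Elementwise product with the kernel and sum: 9·-1 + 11·2 + 12·-1 + 11·2.

35 23 22 18
32 5 32 10
11 1 23 4
1 19 -2 27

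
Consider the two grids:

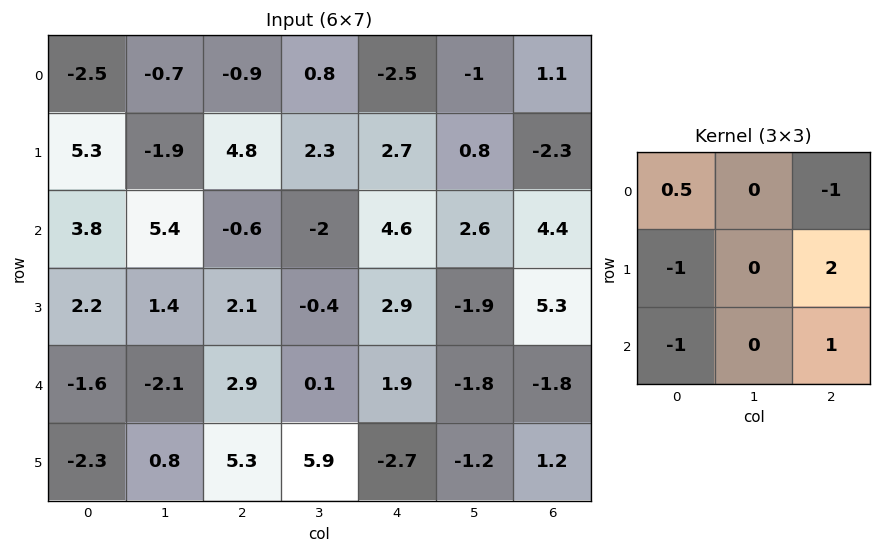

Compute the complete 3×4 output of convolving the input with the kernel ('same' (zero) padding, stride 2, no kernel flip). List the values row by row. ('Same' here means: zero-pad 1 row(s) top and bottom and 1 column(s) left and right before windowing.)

-3.3 6.5 -4.3 0.2
14.1 -14.45 6.05 -0.3
-4.8 8.5 -9.1 2.05

Output[0,0]: The receptive field on the zero-padded input at this output position is [0 0 0 / 0 -2.5 -0.7 / 0 5.3 -1.9]. Elementwise product with the kernel and sum: 0·0.5 + 0·-1 + 0·-1 + -0.7·2 + 0·-1 + -1.9·1.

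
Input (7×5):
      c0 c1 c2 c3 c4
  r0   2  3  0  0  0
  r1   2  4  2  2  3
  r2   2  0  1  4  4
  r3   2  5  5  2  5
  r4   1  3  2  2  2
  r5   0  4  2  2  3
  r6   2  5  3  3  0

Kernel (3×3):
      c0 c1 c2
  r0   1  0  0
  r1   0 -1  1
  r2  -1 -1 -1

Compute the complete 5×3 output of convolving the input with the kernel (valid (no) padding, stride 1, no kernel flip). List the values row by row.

Output[0,0]: The receptive field on the input at this output position is [2 3 0 / 2 4 2 / 2 0 1]. Elementwise product with the kernel and sum: 2·1 + 4·-1 + 2·1 + 2·-1 + 0·-1 + 1·-1.

-3 -2 -8
-9 -5 -10
-4 -10 -2
-5 -3 -2
-11 -8 -3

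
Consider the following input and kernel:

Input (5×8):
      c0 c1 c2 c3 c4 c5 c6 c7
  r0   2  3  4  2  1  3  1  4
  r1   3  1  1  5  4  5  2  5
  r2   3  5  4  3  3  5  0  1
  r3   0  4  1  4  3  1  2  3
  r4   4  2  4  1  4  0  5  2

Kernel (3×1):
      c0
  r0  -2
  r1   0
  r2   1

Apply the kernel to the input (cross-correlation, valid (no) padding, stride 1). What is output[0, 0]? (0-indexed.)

-1

The receptive field on the input at this output position is [2 / 3 / 3]. Elementwise product with the kernel and sum: 2·-2 + 3·1.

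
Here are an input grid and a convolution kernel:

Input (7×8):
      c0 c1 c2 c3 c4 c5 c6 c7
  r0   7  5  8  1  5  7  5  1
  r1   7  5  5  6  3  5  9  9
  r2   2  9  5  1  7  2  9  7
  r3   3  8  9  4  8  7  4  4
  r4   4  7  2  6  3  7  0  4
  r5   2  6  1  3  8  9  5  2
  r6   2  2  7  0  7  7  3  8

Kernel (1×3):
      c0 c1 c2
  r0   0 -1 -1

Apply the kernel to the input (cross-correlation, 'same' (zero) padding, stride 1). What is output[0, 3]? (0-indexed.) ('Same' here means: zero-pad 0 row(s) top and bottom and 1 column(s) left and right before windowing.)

The receptive field on the zero-padded input at this output position is [8 1 5]. Elementwise product with the kernel and sum: 1·-1 + 5·-1.

-6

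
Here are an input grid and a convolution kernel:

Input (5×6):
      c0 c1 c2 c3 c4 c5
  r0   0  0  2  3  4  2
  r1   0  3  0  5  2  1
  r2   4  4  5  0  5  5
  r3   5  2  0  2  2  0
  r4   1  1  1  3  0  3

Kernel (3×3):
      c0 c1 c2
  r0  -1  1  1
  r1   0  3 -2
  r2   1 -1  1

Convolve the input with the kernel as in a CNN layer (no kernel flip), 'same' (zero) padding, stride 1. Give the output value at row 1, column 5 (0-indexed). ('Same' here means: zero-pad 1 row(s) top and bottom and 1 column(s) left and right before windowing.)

The receptive field on the zero-padded input at this output position is [4 2 0 / 2 1 0 / 5 5 0]. Elementwise product with the kernel and sum: 4·-1 + 2·1 + 0·1 + 1·3 + 0·-2 + 5·1 + 5·-1 + 0·1.

1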